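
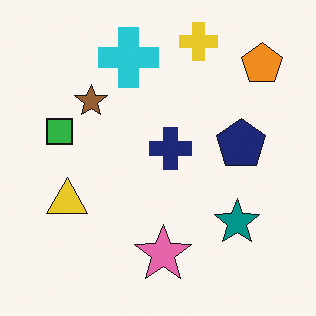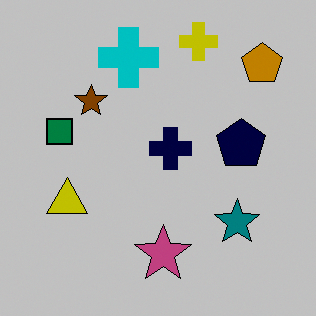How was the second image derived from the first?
The image was aggressively posterized.

Each flat color has snapped to a coarser quantized level — most visibly, the near-white background has dropped to a flat grey.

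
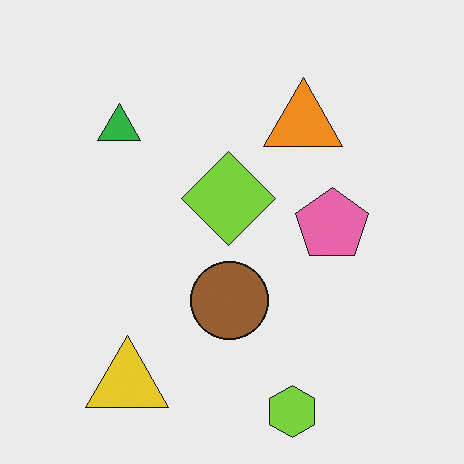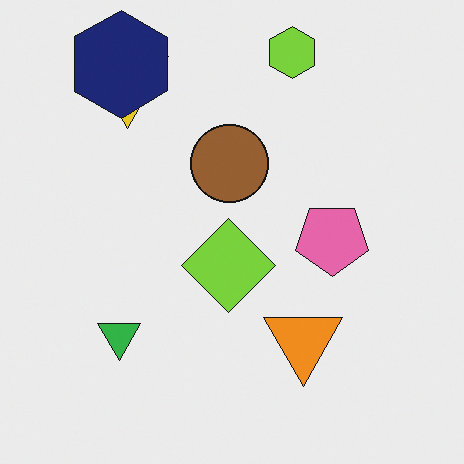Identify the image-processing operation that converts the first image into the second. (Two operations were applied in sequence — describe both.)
The second image is the first flipped vertically (top ↔ bottom), then overlaid with an additional navy hexagon.

The lime hexagon is in the bottom of the first image and the top of the second — shapes on opposite sides of the horizontal midline have swapped in a mirror flip. A navy hexagon appears in the second image that is absent from the first.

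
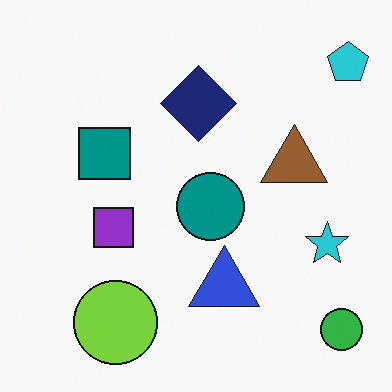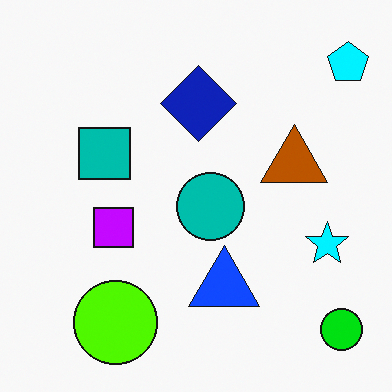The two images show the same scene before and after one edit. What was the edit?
The transformation is: made much more vivid (saturation change).

All colors are more vivid — a global saturation change.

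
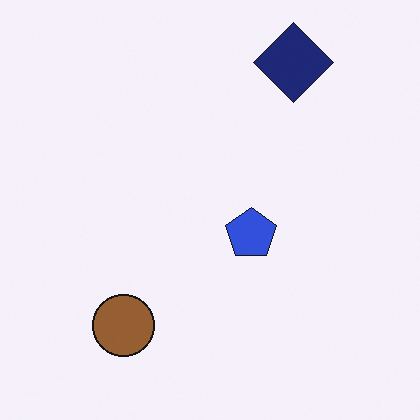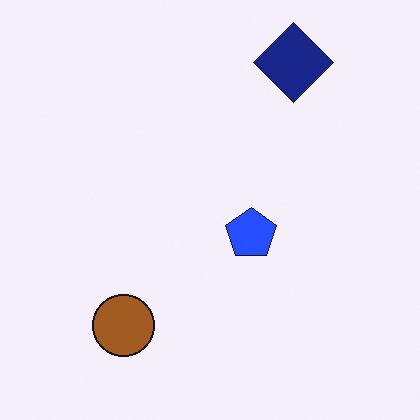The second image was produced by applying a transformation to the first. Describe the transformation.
Slightly oversaturated.

All colors are more vivid — a global saturation change.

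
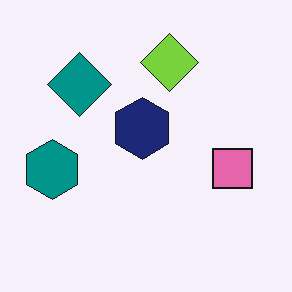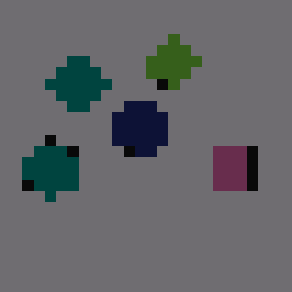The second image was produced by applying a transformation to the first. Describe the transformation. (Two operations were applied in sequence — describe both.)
The transformation is: substantially darkened, then heavily pixelated into large blocks.

Every pixel — background and shapes alike — is uniformly darkened. Shapes are reduced to large square blocks; fine edges and outlines are lost — a downscale-then-upscale (mosaic) effect.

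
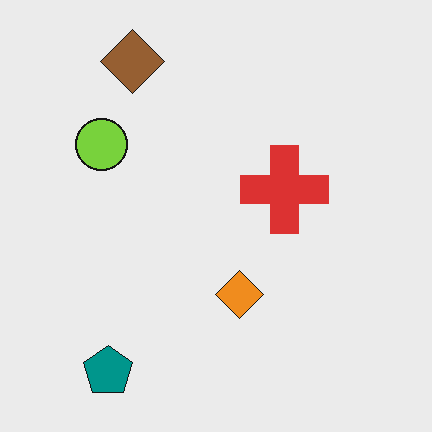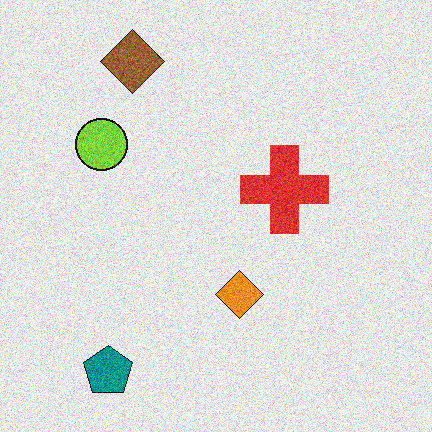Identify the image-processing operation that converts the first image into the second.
The second image is the first degraded with moderate additive noise.

Random speckle covers the whole image, including the flat background.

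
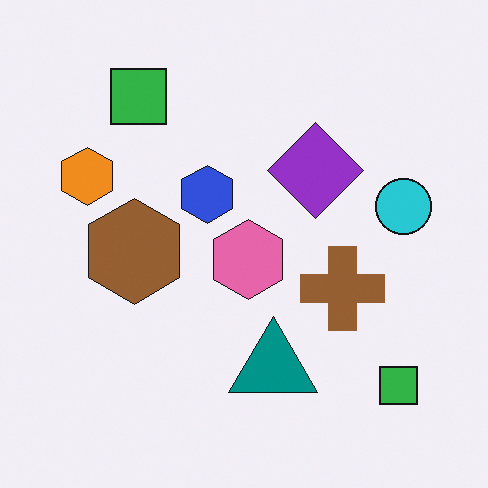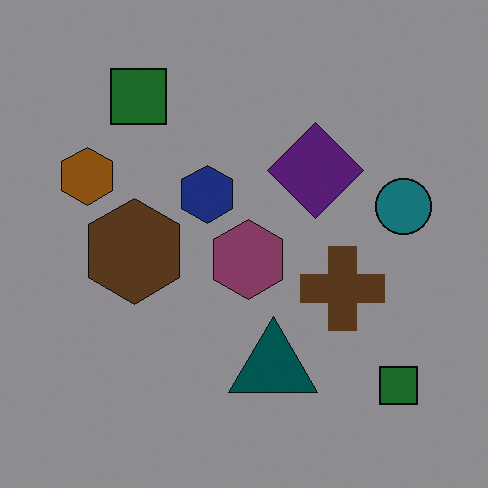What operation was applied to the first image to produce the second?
The transformation is: darkened a lot.

Every pixel — background and shapes alike — is uniformly darkened.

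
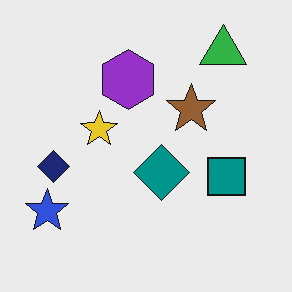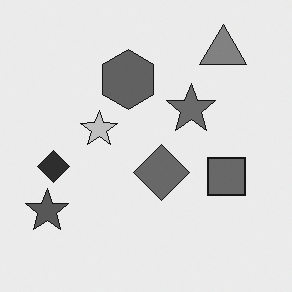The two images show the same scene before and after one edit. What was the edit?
The second image is the first converted to grayscale.

All color is removed — every shape is now a shade of grey.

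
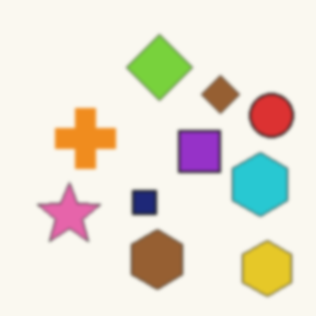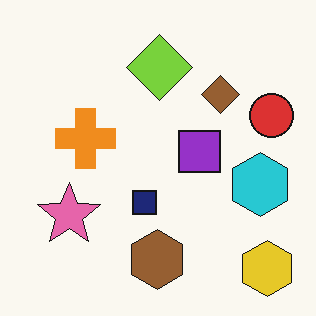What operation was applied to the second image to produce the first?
The first image is the second lightly blurred.

Shape edges and outlines are uniformly softened across the whole image.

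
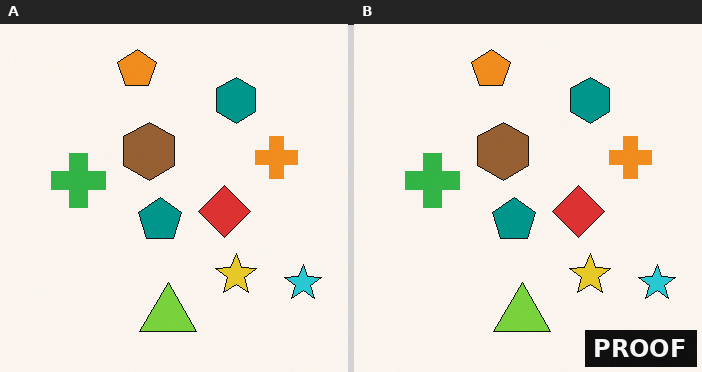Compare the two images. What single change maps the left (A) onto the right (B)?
The image was watermarked with the text "PROOF" in the lower-right corner.

A dark label reading "PROOF" appears in the lower-right corner.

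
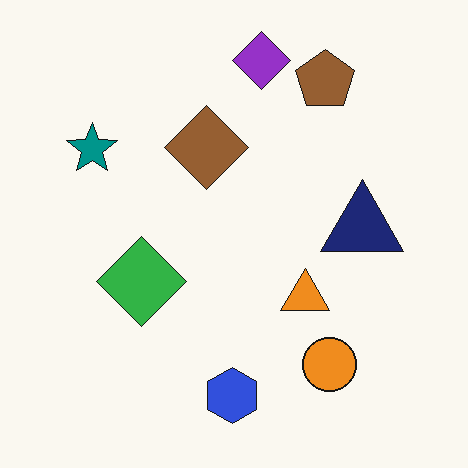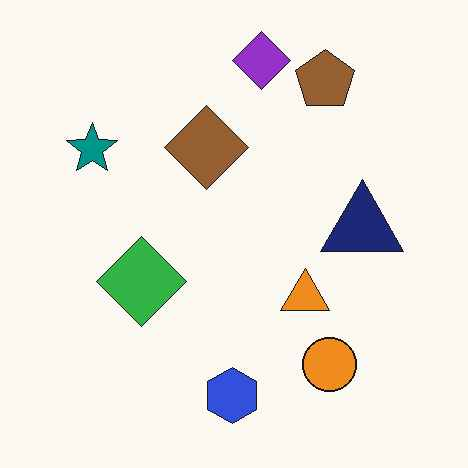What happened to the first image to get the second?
The second image is the first given moderate JPEG compression.

Blocky 8×8 compression artifacts appear around shape edges and the flat background shows ringing — characteristic JPEG degradation.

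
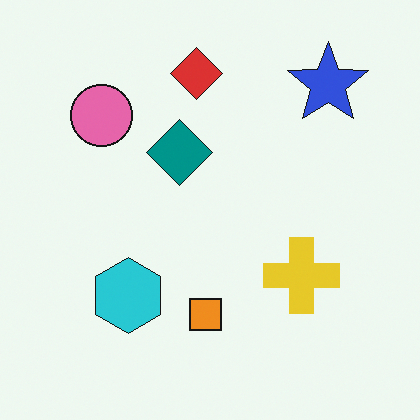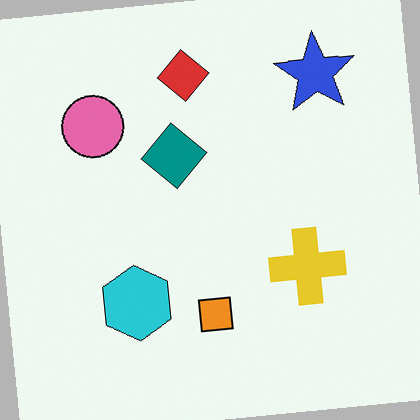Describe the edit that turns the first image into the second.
The image was rotated counter-clockwise by a slight angle.

Every shape is tilted by the same angle and the image corners show triangular fill wedges — a whole-image rotation by a non-right angle.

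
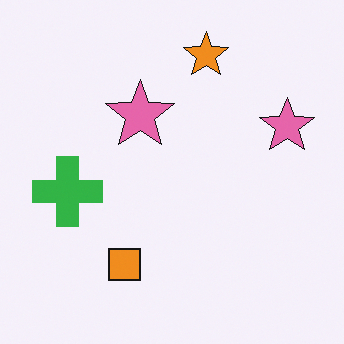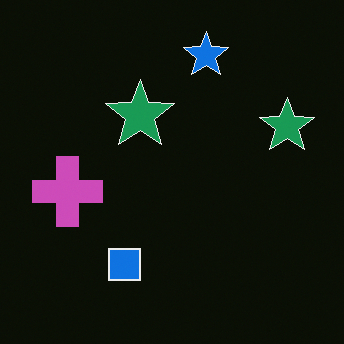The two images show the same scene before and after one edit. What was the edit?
Color-inverted (negative).

The light background has become dark and every shape's color is its complement — a photographic negative.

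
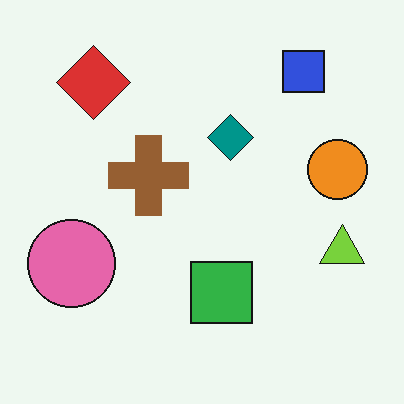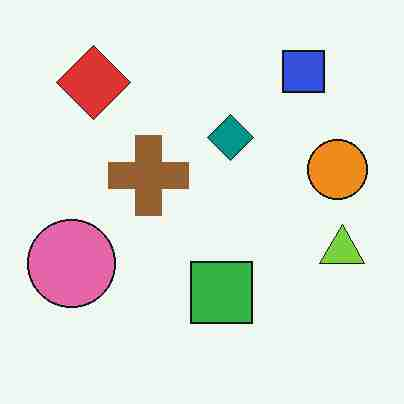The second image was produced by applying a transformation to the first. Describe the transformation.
The image was degraded with heavy JPEG compression.

Blocky 8×8 compression artifacts appear around shape edges and the flat background shows ringing — characteristic JPEG degradation.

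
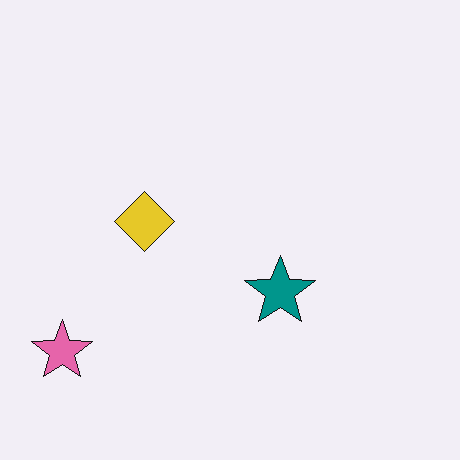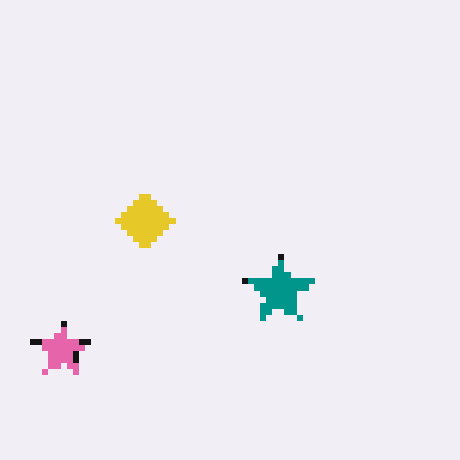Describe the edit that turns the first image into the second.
The transformation is: pixelated into visible square blocks.

Shapes are reduced to large square blocks; fine edges and outlines are lost — a downscale-then-upscale (mosaic) effect.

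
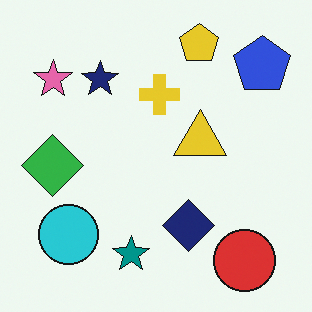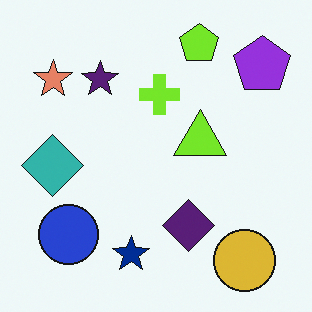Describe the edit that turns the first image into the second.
This is the original image hue-shifted slightly.

Every shape's color has rotated by the same amount around the hue wheel — a uniform hue shift.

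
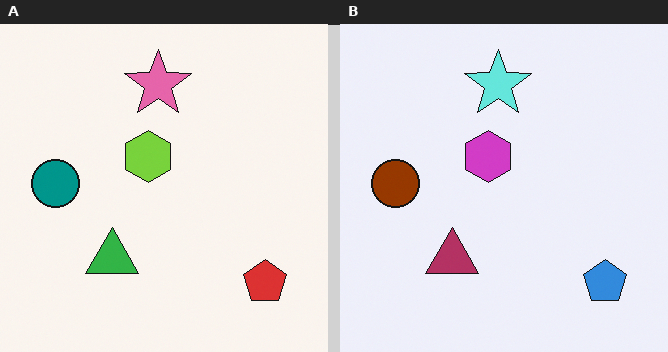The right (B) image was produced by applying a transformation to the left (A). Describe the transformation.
The image was hue-shifted through roughly half the color wheel.

Every shape's color has rotated by the same amount around the hue wheel — a uniform hue shift.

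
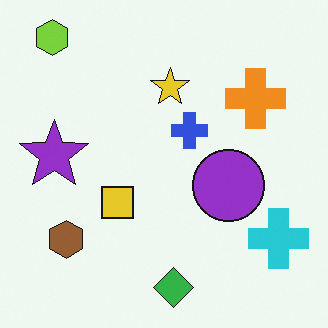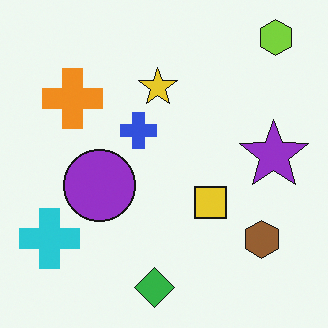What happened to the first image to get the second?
The second image is the first flipped horizontally (left ↔ right).

The cyan cross is in the bottom-right of the first image and the bottom-left of the second — shapes on opposite sides of the vertical midline have swapped in a mirror flip.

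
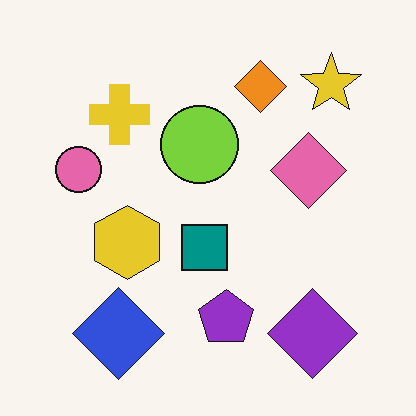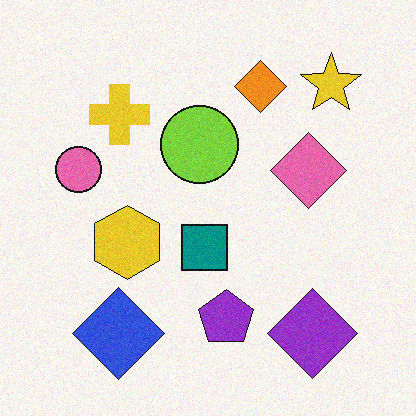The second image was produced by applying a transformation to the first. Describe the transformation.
The image was degraded with a light layer of grain.

Random speckle covers the whole image, including the flat background.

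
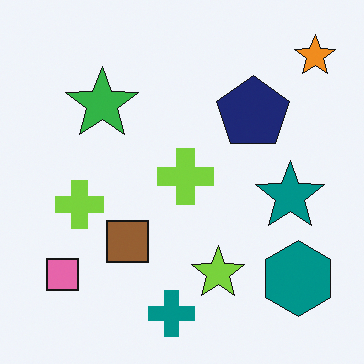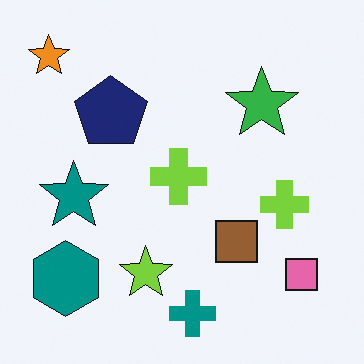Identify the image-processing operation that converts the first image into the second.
The image was flipped horizontally (left ↔ right).

The orange star is in the top-right of the first image and the top-left of the second — shapes on opposite sides of the vertical midline have swapped in a mirror flip.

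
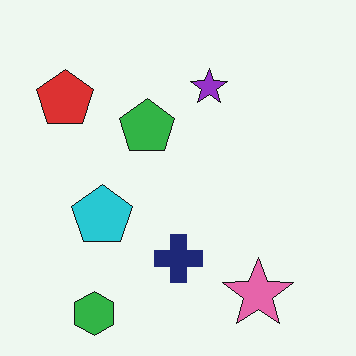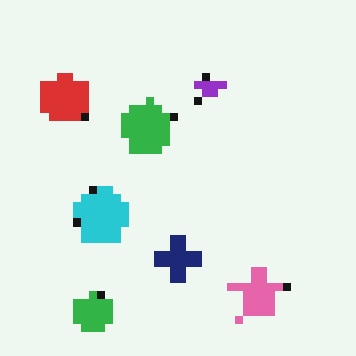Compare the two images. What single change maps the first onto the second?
The second image is the first moderately pixelated.

Shapes are reduced to large square blocks; fine edges and outlines are lost — a downscale-then-upscale (mosaic) effect.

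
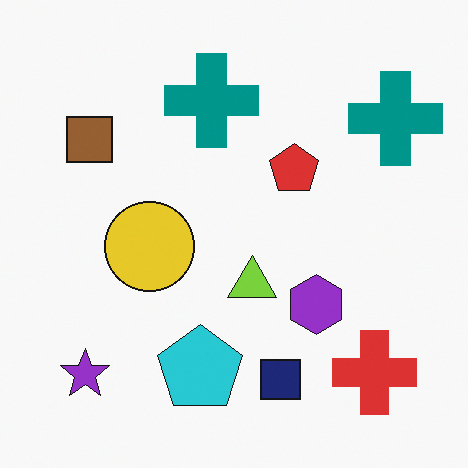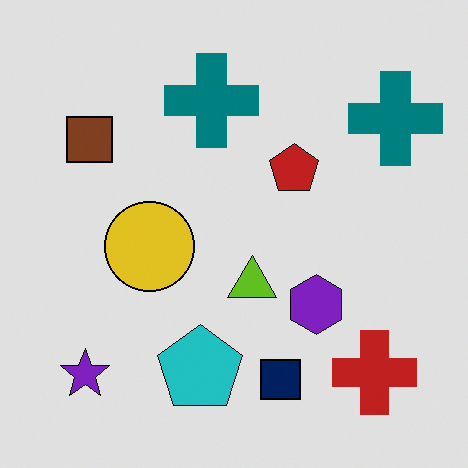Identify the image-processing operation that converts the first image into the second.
The transformation is: moderately posterized.

Each flat color has snapped to a coarser quantized level — most visibly, the near-white background has dropped to a flat grey.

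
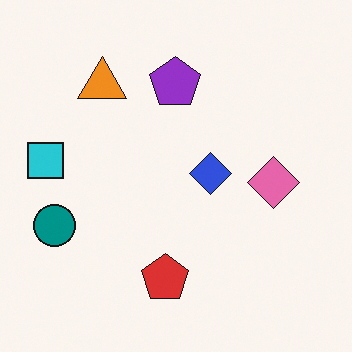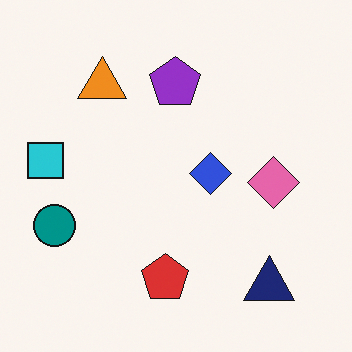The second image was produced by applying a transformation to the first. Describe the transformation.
The transformation is: overlaid with an additional navy triangle.

A navy triangle appears in the second image that is absent from the first.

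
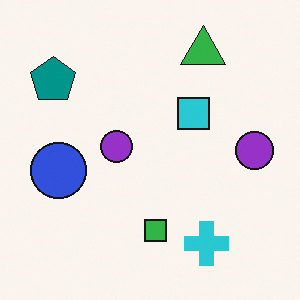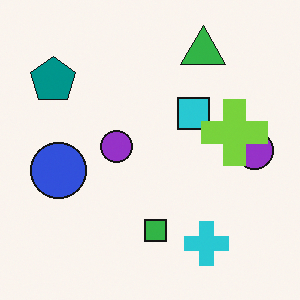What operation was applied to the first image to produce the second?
The second image is the first overlaid with an additional lime cross.

A lime cross appears in the second image that is absent from the first.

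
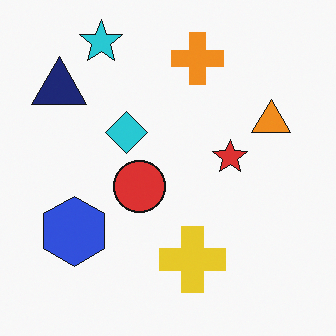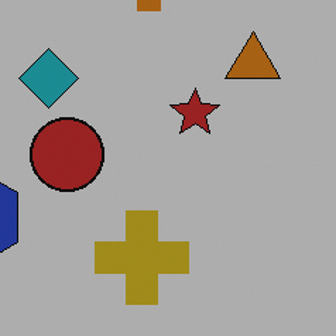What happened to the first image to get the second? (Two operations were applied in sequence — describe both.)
The second image is the first darkened a lot, then cropped slightly and scaled back up.

Every pixel — background and shapes alike — is uniformly darkened. The visible shapes are larger and the field of view is narrower; shapes near the original edges may be partly or wholly outside the frame — a crop-and-rescale.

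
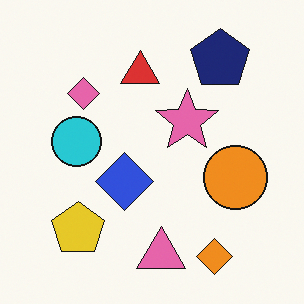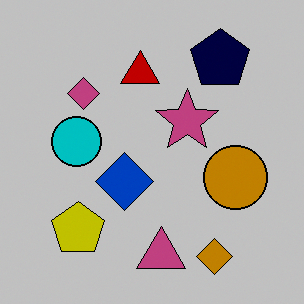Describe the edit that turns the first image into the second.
Heavily posterized to just a handful of flat colors.

Each flat color has snapped to a coarser quantized level — most visibly, the near-white background has dropped to a flat grey.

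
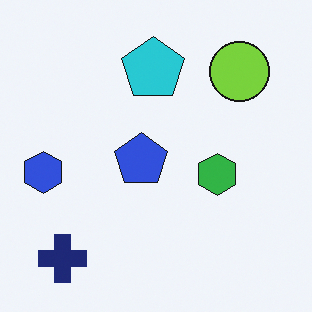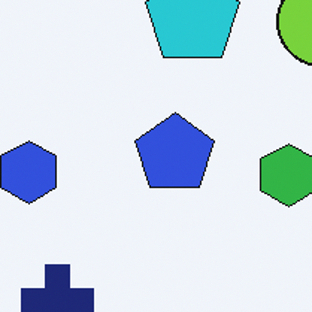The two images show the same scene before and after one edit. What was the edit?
It was cropped slightly and scaled back up.

The visible shapes are larger and the field of view is narrower; shapes near the original edges may be partly or wholly outside the frame — a crop-and-rescale.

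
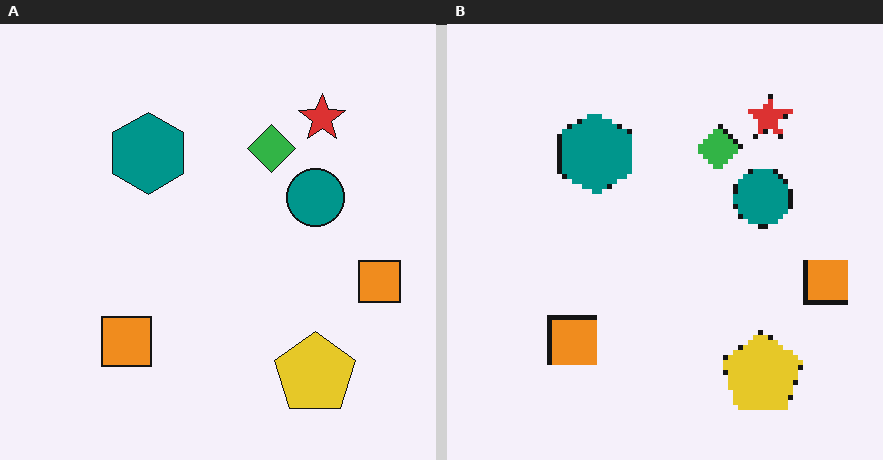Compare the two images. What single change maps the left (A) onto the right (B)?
The transformation is: lightly pixelated (a mild mosaic effect).

Shapes are reduced to large square blocks; fine edges and outlines are lost — a downscale-then-upscale (mosaic) effect.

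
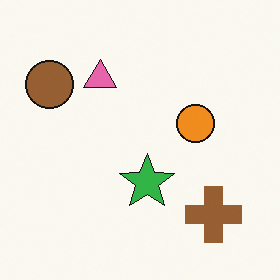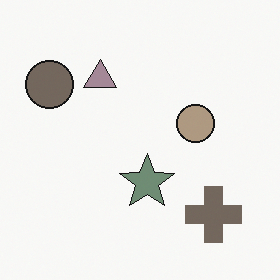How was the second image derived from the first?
It was made much more muted (saturation change).

All colors are more muted and greyish — a global saturation change.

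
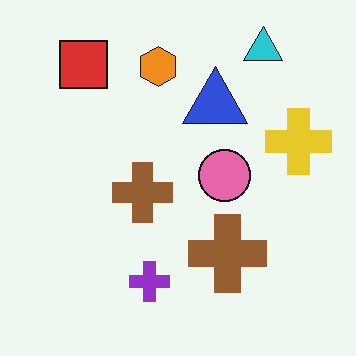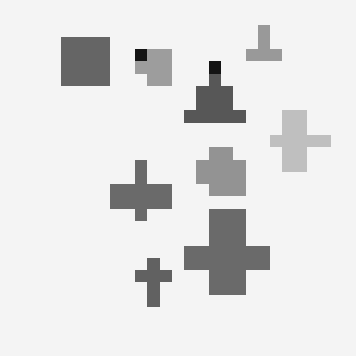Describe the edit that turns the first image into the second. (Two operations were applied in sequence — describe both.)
The second image is the first heavily pixelated into large blocks, then converted to grayscale.

Shapes are reduced to large square blocks; fine edges and outlines are lost — a downscale-then-upscale (mosaic) effect. All color is removed — every shape is now a shade of grey.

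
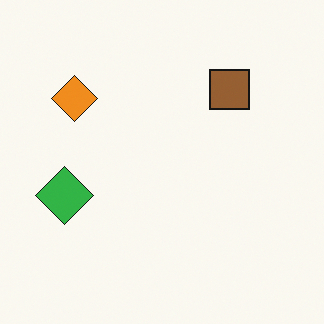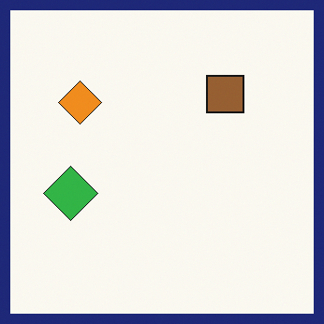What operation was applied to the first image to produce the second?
It was framed with a navy border.

A solid navy frame runs around the edge of the second image, with the content slightly shrunk inside it.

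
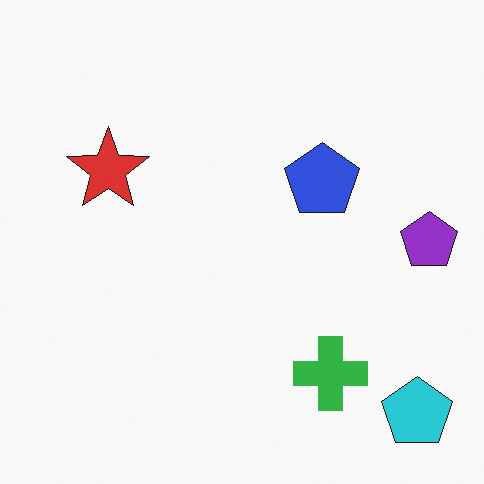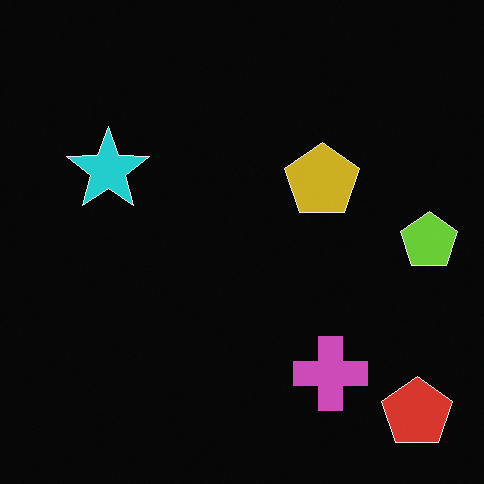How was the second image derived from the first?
The transformation is: color-inverted (negative).

The light background has become dark and every shape's color is its complement — a photographic negative.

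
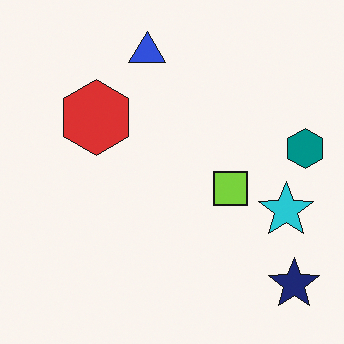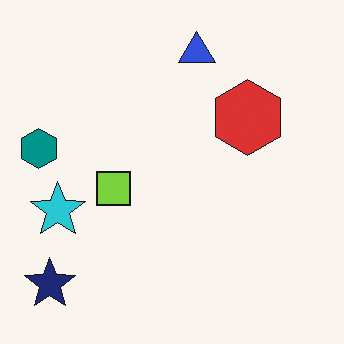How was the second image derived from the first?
It was flipped horizontally (left ↔ right).

The teal hexagon is in the right of the first image and the left of the second — shapes on opposite sides of the vertical midline have swapped in a mirror flip.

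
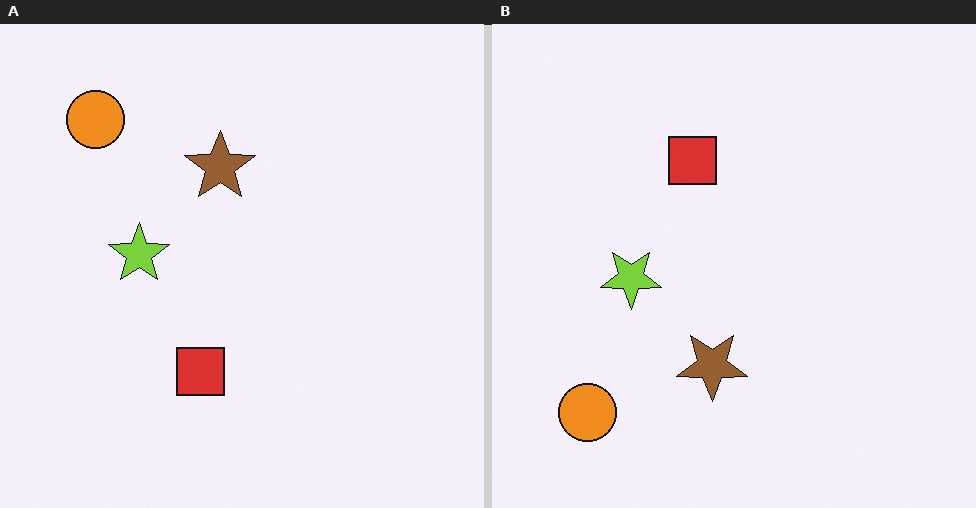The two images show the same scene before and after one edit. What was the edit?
The transformation is: flipped vertically (top ↔ bottom).

The orange circle is in the top-left of the left (A) image and the bottom-left of the right (B) — shapes on opposite sides of the horizontal midline have swapped in a mirror flip.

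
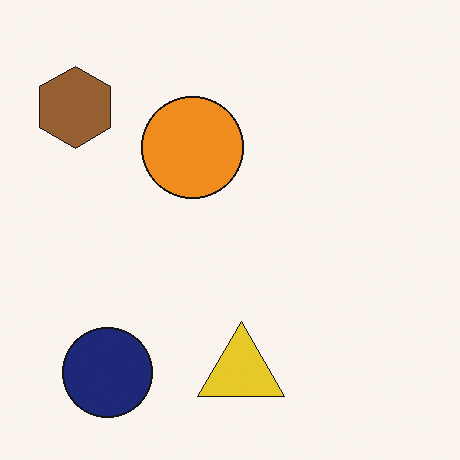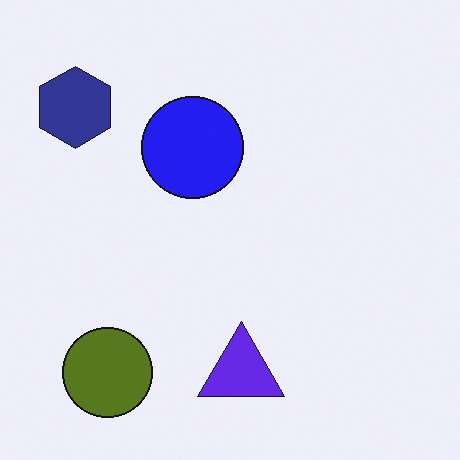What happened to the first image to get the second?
The second image is the first hue-shifted by a large amount.

Every shape's color has rotated by the same amount around the hue wheel — a uniform hue shift.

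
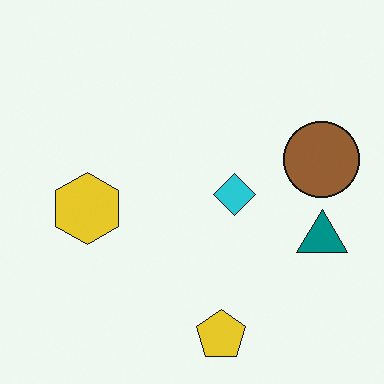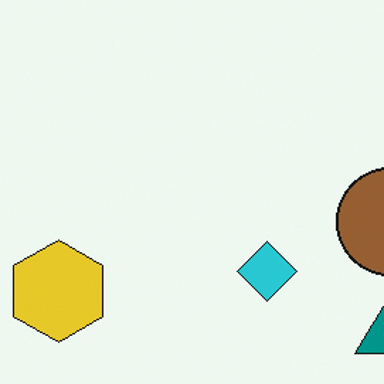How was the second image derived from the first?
Cropped slightly and scaled back up.

The visible shapes are larger and the field of view is narrower; shapes near the original edges may be partly or wholly outside the frame — a crop-and-rescale.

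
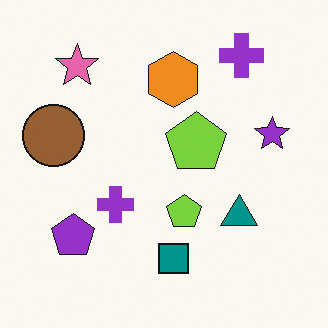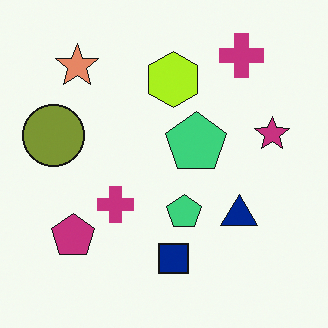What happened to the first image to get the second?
The transformation is: hue-shifted slightly.

Every shape's color has rotated by the same amount around the hue wheel — a uniform hue shift.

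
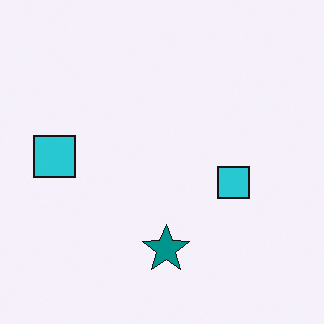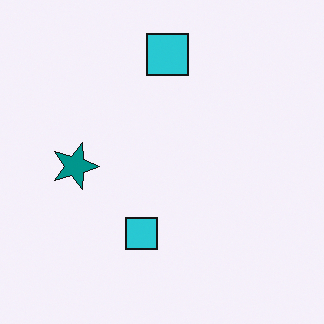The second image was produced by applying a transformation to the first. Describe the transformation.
Rotated 90° clockwise.

The teal star sits in the bottom of the first image and the left of the second — consistent with a whole-image 90° clockwise rotation.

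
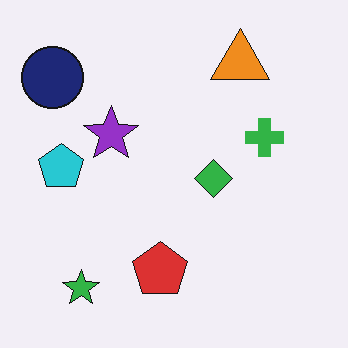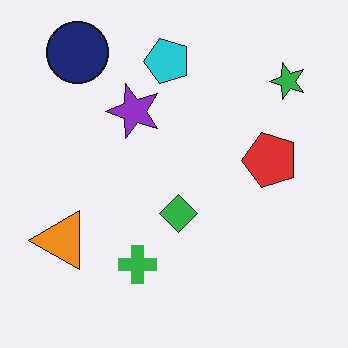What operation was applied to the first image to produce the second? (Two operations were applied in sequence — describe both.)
This is the original image transposed (reflected across the top-left ↔ bottom-right diagonal), then given moderate JPEG compression.

Shapes have swapped their row and column positions — what was in the top-right is now in the bottom-left — a diagonal reflection. Blocky 8×8 compression artifacts appear around shape edges and the flat background shows ringing — characteristic JPEG degradation.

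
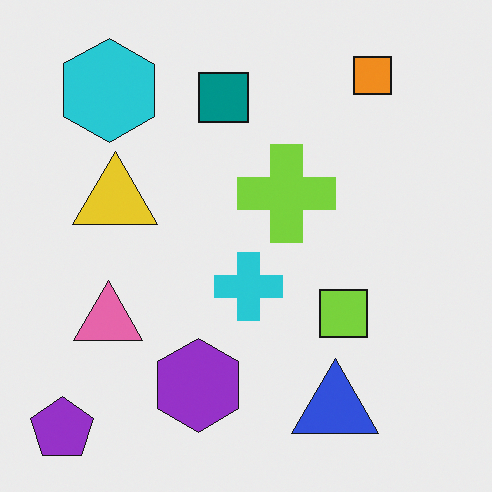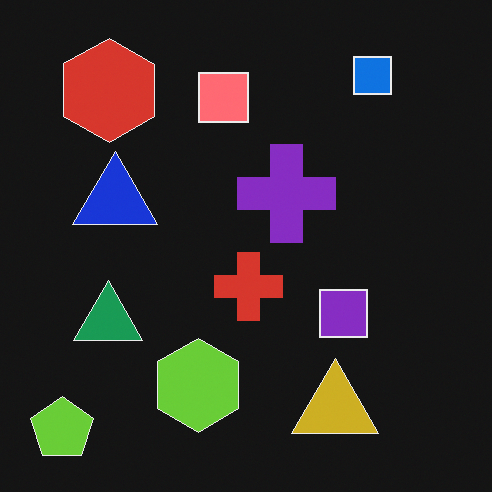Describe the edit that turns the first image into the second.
Color-inverted (negative).

The light background has become dark and every shape's color is its complement — a photographic negative.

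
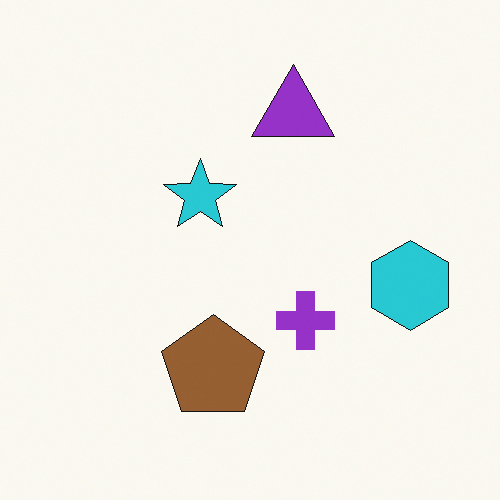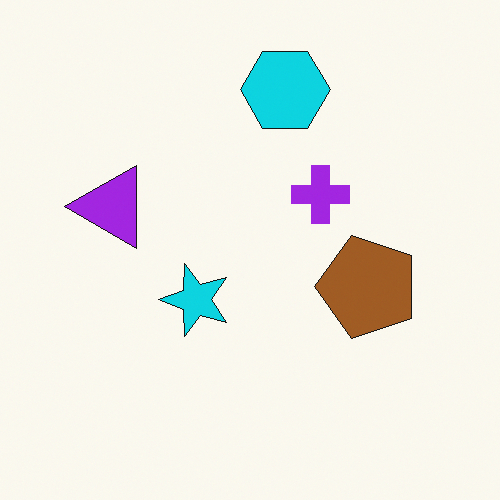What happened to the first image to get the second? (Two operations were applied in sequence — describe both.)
This is the original image slightly oversaturated, then rotated 90° counter-clockwise.

All colors are more vivid — a global saturation change. The cyan hexagon sits in the right of the first image and the top of the second — consistent with a whole-image 90° counter-clockwise rotation.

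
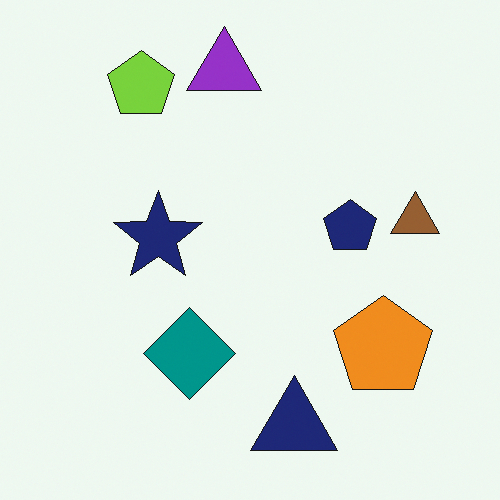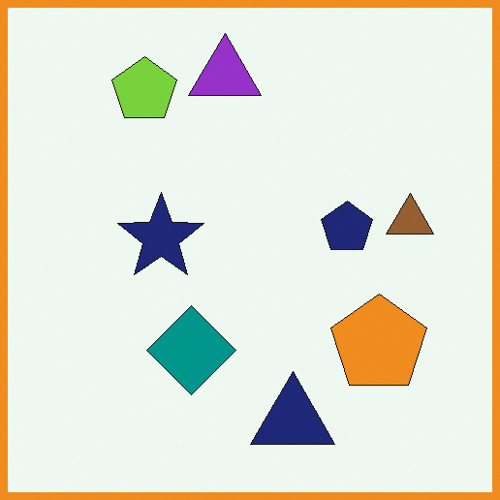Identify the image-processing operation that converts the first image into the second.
The image was framed with a orange border.

A solid orange frame runs around the edge of the second image, with the content slightly shrunk inside it.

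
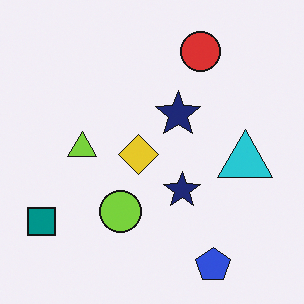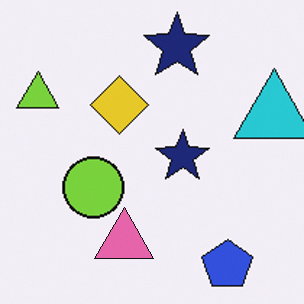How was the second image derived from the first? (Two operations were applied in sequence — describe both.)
The transformation is: cropped slightly and scaled back up, then overlaid with an additional pink triangle.

The visible shapes are larger and the field of view is narrower; shapes near the original edges may be partly or wholly outside the frame — a crop-and-rescale. A pink triangle appears in the second image that is absent from the first.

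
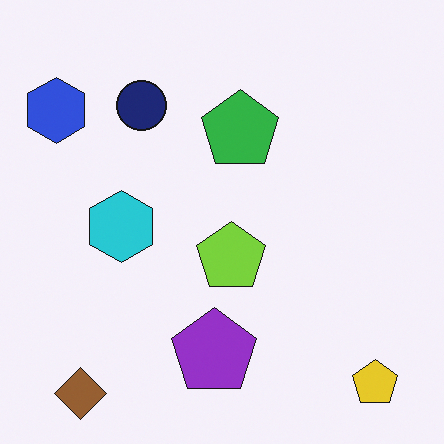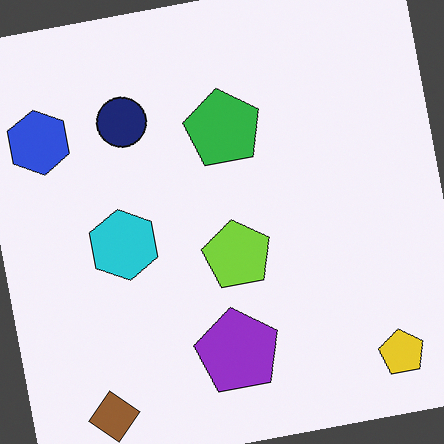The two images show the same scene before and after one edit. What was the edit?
Rotated counter-clockwise by a few degrees.

Every shape is tilted by the same angle and the image corners show triangular fill wedges — a whole-image rotation by a non-right angle.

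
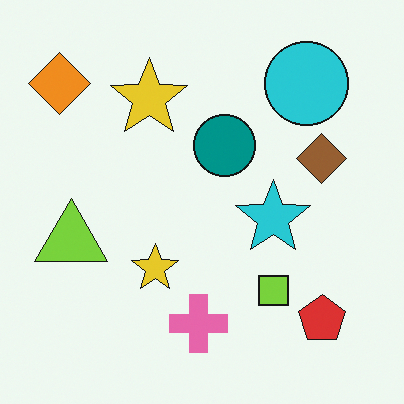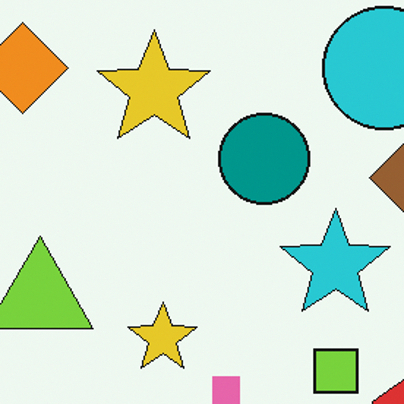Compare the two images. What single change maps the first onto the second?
The transformation is: cropped to a modestly smaller region and rescaled.

The visible shapes are larger and the field of view is narrower; shapes near the original edges may be partly or wholly outside the frame — a crop-and-rescale.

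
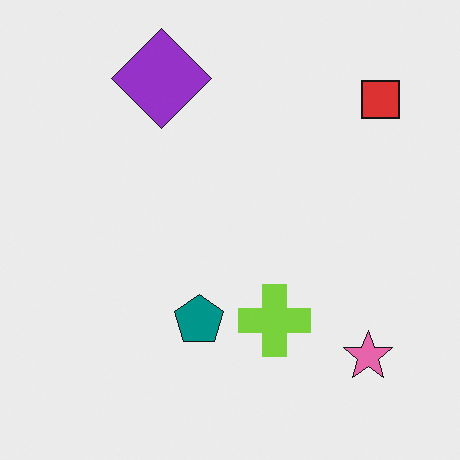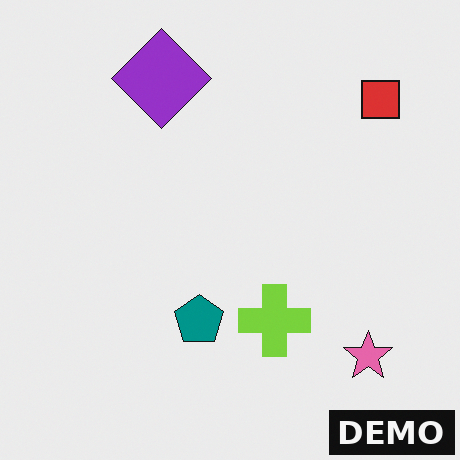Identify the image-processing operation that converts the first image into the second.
This is the original image watermarked with the text "DEMO" in the lower-right corner.

A dark label reading "DEMO" appears in the lower-right corner.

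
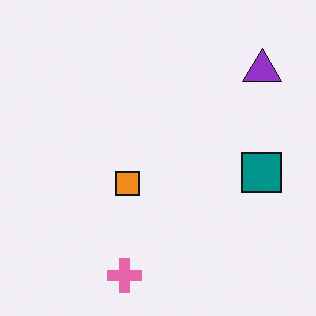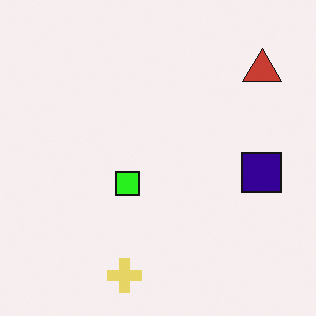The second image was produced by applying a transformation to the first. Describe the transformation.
The second image is the first hue-shifted noticeably.

Every shape's color has rotated by the same amount around the hue wheel — a uniform hue shift.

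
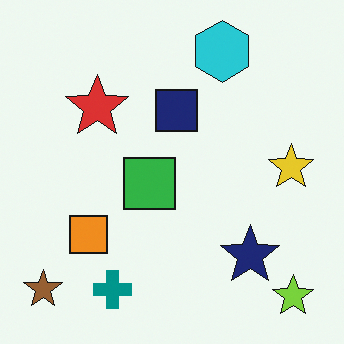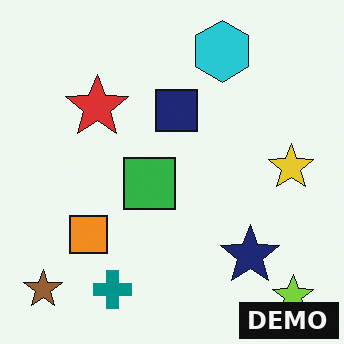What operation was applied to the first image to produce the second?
The image was watermarked with the text "DEMO" in the lower-right corner.

A dark label reading "DEMO" appears in the lower-right corner.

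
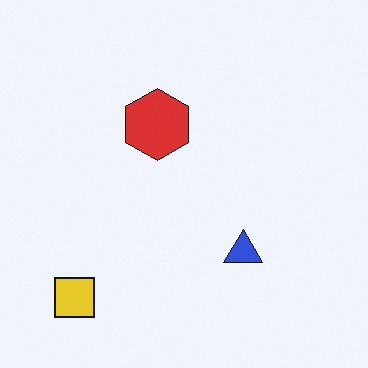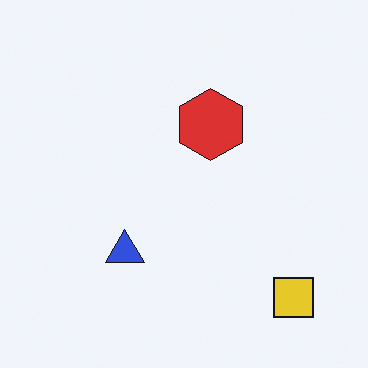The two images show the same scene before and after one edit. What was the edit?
The transformation is: flipped horizontally (left ↔ right).

The yellow square is in the bottom-left of the first image and the bottom-right of the second — shapes on opposite sides of the vertical midline have swapped in a mirror flip.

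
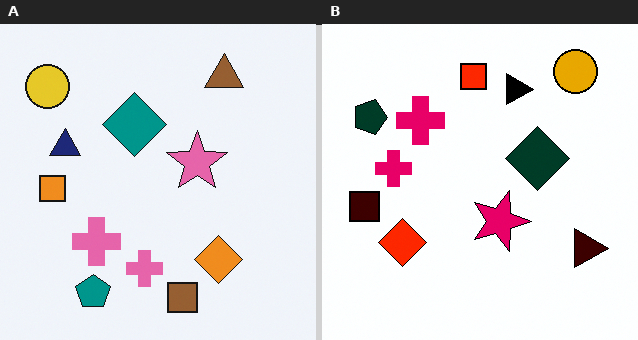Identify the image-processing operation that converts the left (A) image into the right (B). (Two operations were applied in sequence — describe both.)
The right (B) image is the left (A) rotated 90° clockwise, then boosted in contrast.

The yellow circle sits in the top-left of the left (A) image and the top-right of the right (B) — consistent with a whole-image 90° clockwise rotation. Tones are pushed away from mid-grey across the whole image — a global contrast change.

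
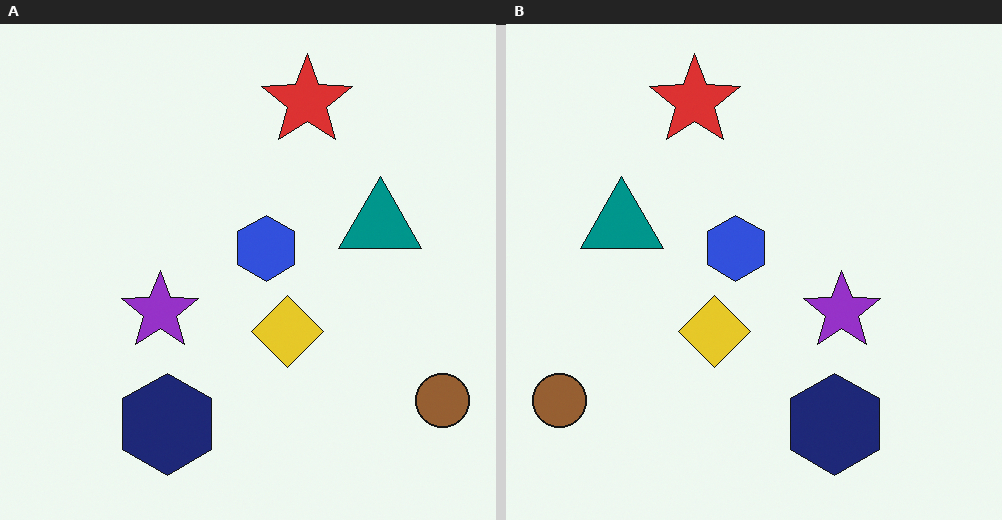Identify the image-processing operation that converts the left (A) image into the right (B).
The transformation is: flipped horizontally (left ↔ right).

The brown circle is in the bottom-right of the left (A) image and the bottom-left of the right (B) — shapes on opposite sides of the vertical midline have swapped in a mirror flip.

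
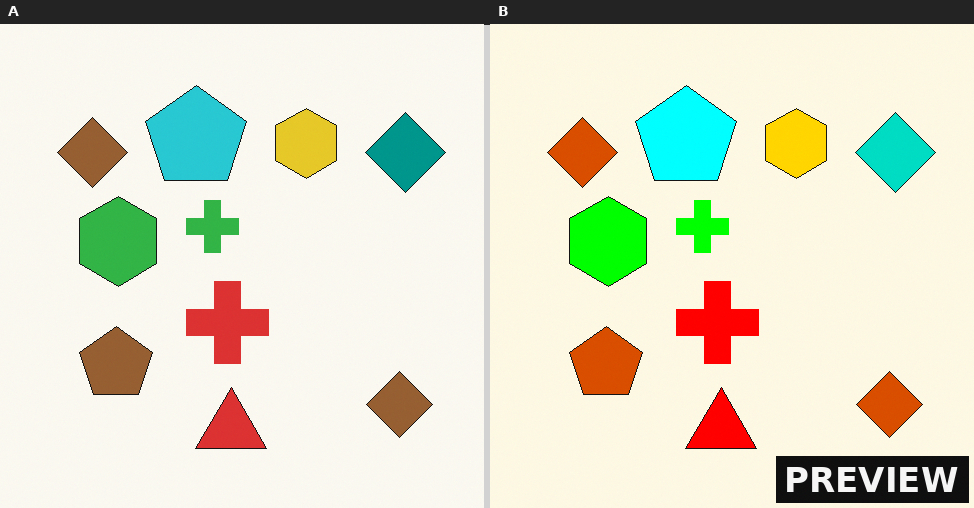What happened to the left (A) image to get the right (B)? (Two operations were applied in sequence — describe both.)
This is the original image made much more vivid (saturation change), then watermarked with the text "PREVIEW" in the lower-right corner.

All colors are more vivid — a global saturation change. A dark label reading "PREVIEW" appears in the lower-right corner.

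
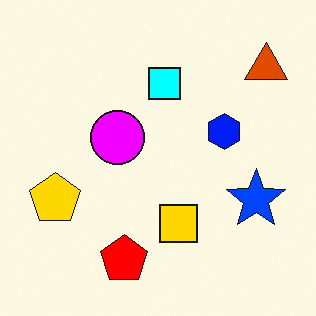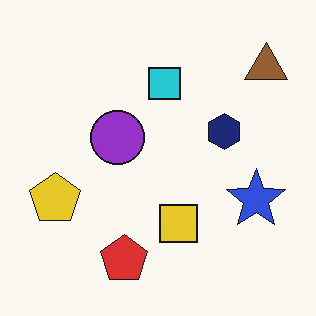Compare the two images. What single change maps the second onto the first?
Heavily oversaturated.

All colors are more vivid — a global saturation change.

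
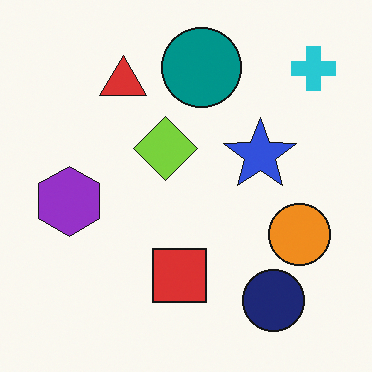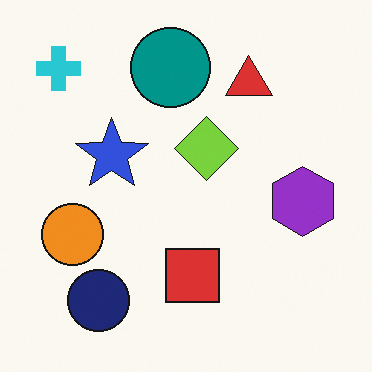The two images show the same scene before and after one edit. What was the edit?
This is the original image flipped horizontally (left ↔ right).

The cyan cross is in the top-right of the first image and the top-left of the second — shapes on opposite sides of the vertical midline have swapped in a mirror flip.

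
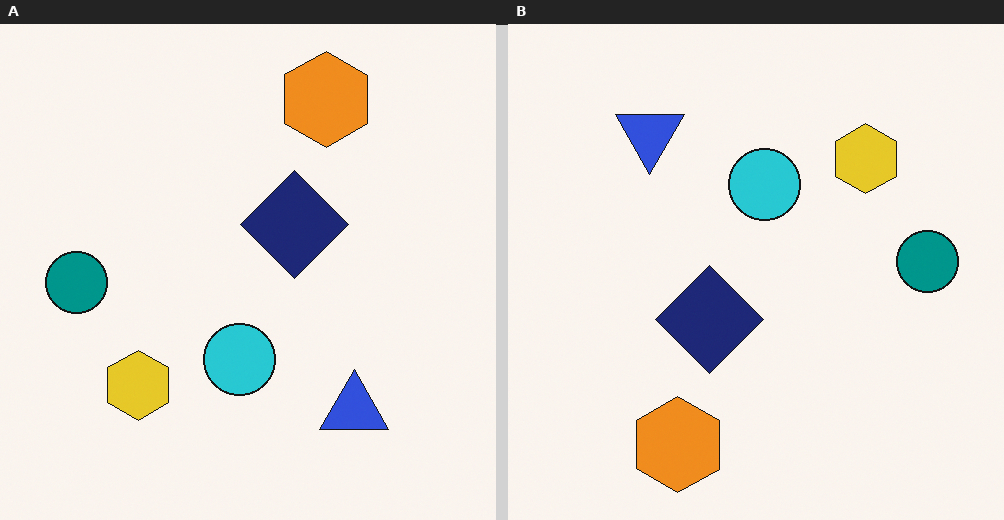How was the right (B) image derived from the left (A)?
The right (B) image is the left (A) rotated 180°.

The orange hexagon sits in the top of the left (A) image and the bottom of the right (B) — consistent with a whole-image 180° rotation.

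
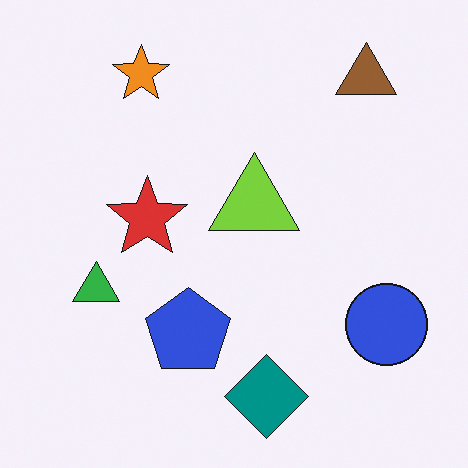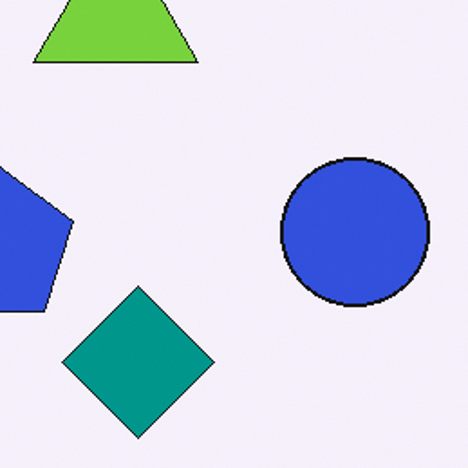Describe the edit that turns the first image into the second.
It was cropped to a noticeably smaller region and rescaled.

The visible shapes are larger and the field of view is narrower; shapes near the original edges may be partly or wholly outside the frame — a crop-and-rescale.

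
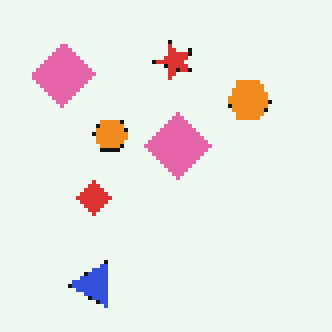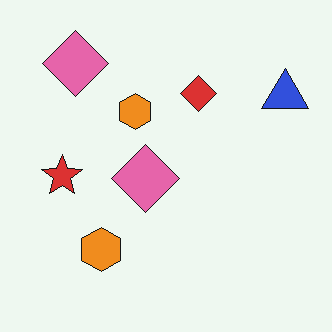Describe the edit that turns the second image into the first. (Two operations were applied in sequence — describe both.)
This is the original image mildly pixelated, then transposed (reflected across the top-left ↔ bottom-right diagonal).

Shapes are reduced to large square blocks; fine edges and outlines are lost — a downscale-then-upscale (mosaic) effect. Shapes have swapped their row and column positions — what was in the top-right is now in the bottom-left — a diagonal reflection.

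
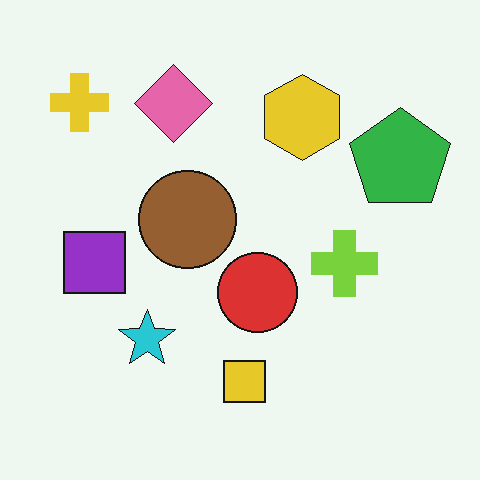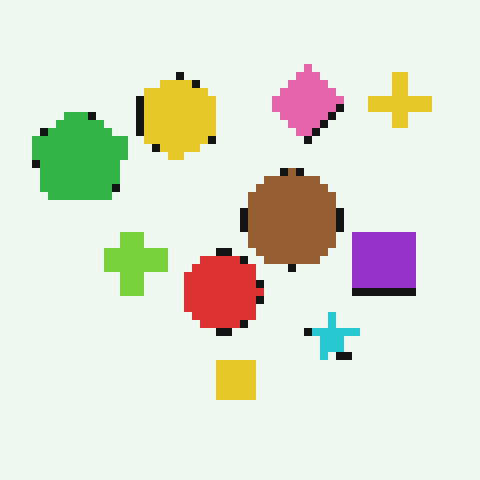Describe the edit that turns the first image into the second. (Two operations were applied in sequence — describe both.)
Flipped horizontally (left ↔ right), then pixelated into visible square blocks.

The yellow cross is in the top-left of the first image and the top-right of the second — shapes on opposite sides of the vertical midline have swapped in a mirror flip. Shapes are reduced to large square blocks; fine edges and outlines are lost — a downscale-then-upscale (mosaic) effect.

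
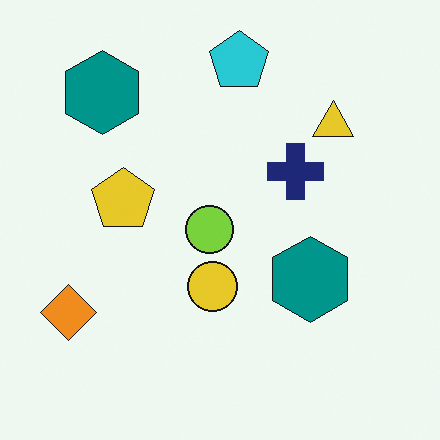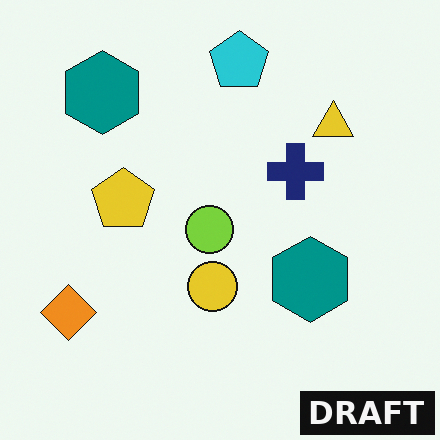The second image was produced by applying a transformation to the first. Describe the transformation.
This is the original image watermarked with the text "DRAFT" in the lower-right corner.

A dark label reading "DRAFT" appears in the lower-right corner.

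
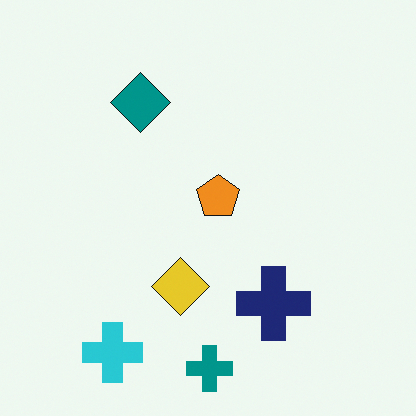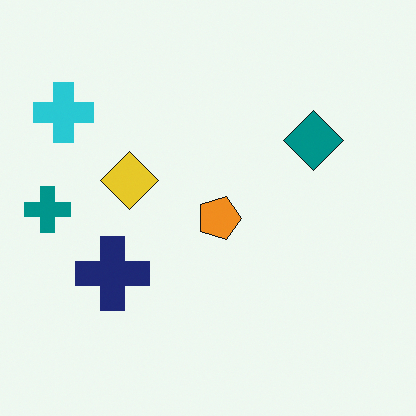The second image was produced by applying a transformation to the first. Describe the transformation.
Rotated 90° clockwise.

The cyan cross sits in the bottom-left of the first image and the top-left of the second — consistent with a whole-image 90° clockwise rotation.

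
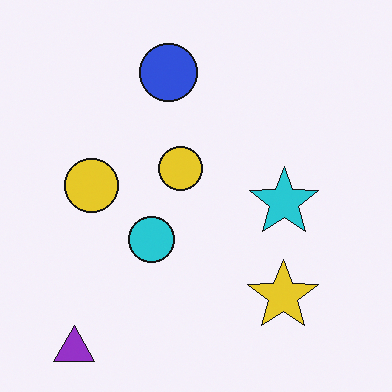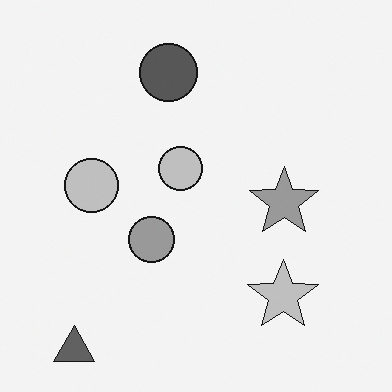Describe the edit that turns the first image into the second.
The transformation is: converted to grayscale.

All color is removed — every shape is now a shade of grey.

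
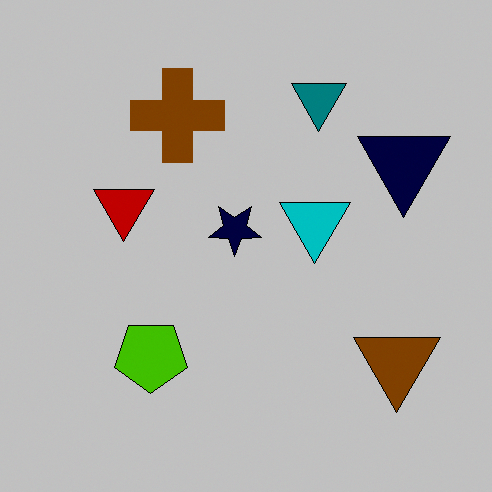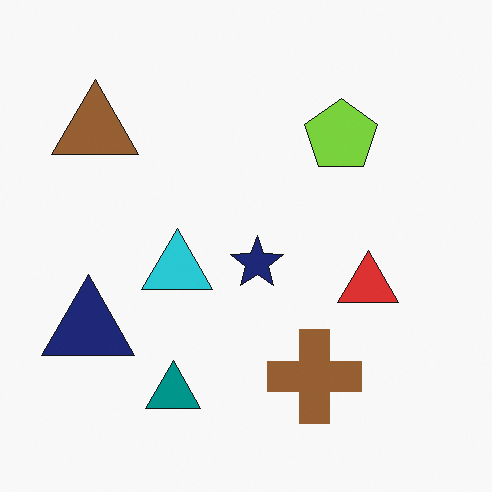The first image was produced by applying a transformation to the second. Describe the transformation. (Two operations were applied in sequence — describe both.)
It was rotated 180°, then heavily posterized to just a handful of flat colors.

The brown triangle sits in the top-left of the second image and the bottom-right of the first — consistent with a whole-image 180° rotation. Each flat color has snapped to a coarser quantized level — most visibly, the near-white background has dropped to a flat grey.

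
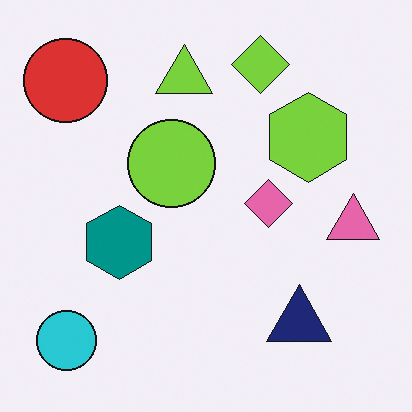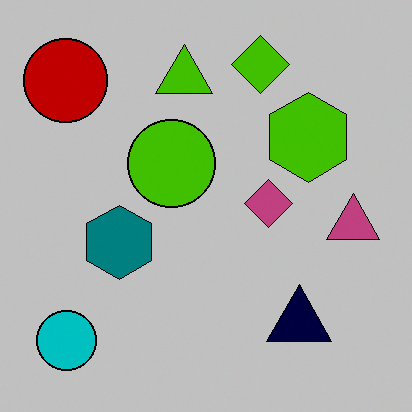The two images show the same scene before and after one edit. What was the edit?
Heavily posterized to just a handful of flat colors.

Each flat color has snapped to a coarser quantized level — most visibly, the near-white background has dropped to a flat grey.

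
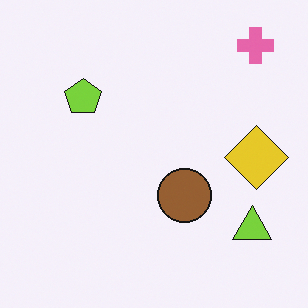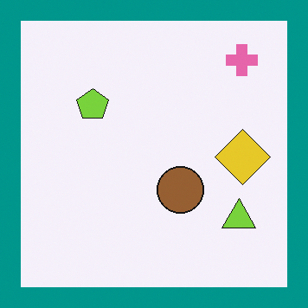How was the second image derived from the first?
The image was framed with a teal border.

A solid teal frame runs around the edge of the second image, with the content slightly shrunk inside it.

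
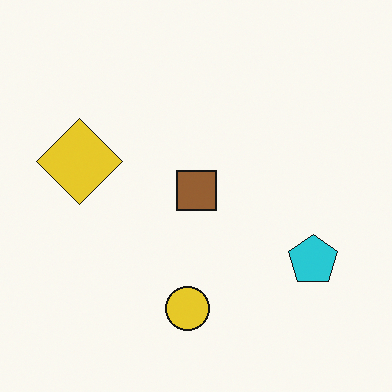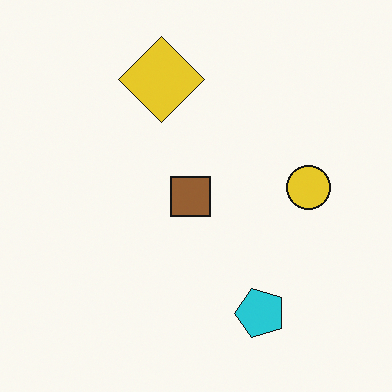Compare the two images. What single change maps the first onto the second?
The transformation is: transposed (reflected across the top-left ↔ bottom-right diagonal).

Shapes have swapped their row and column positions — what was in the top-right is now in the bottom-left — a diagonal reflection.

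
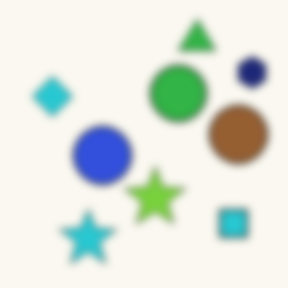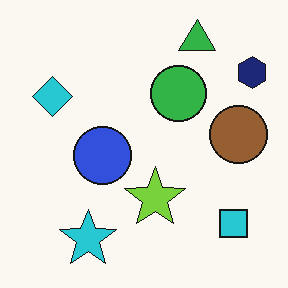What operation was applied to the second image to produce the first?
The first image is the second noticeably gaussian-blurred.

Shape edges and outlines are uniformly softened across the whole image.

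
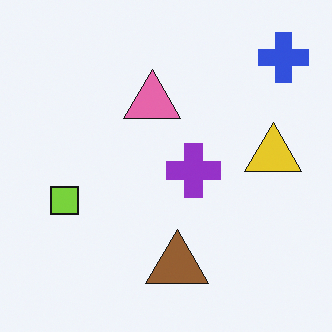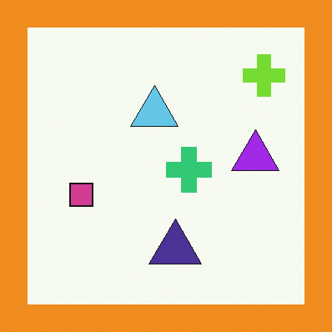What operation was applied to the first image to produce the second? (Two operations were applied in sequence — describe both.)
It was hue-shifted by a large amount, then framed with a orange border.

Every shape's color has rotated by the same amount around the hue wheel — a uniform hue shift. A solid orange frame runs around the edge of the second image, with the content slightly shrunk inside it.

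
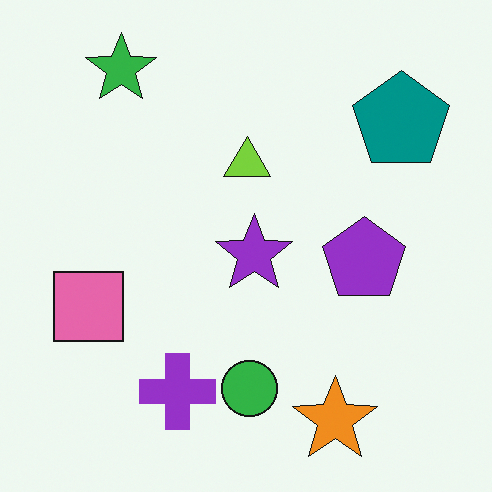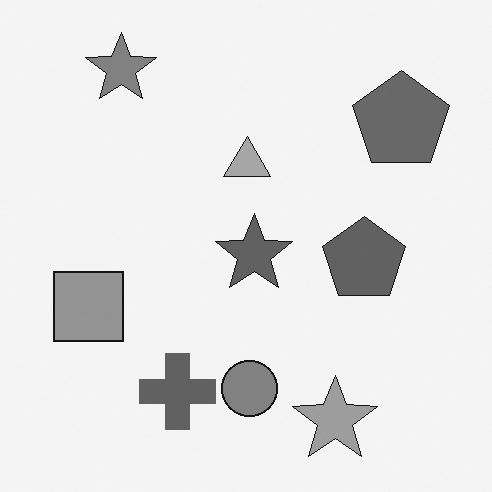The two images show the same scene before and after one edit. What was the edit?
It was converted to grayscale.

All color is removed — every shape is now a shade of grey.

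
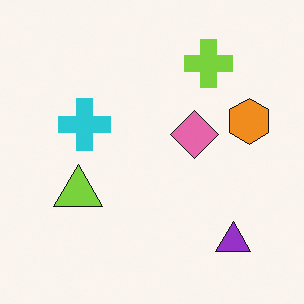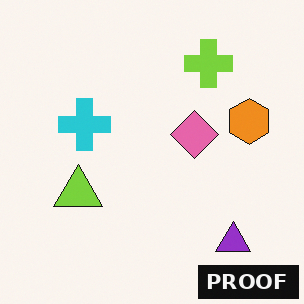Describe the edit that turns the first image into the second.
The second image is the first watermarked with the text "PROOF" in the lower-right corner.

A dark label reading "PROOF" appears in the lower-right corner.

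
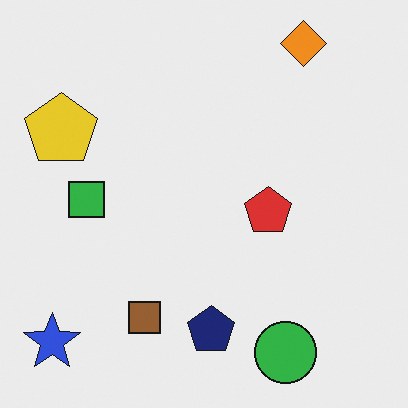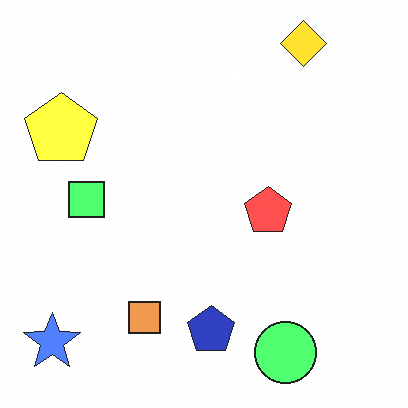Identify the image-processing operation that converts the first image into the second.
This is the original image substantially brightened.

Every pixel — background and shapes alike — is uniformly brightened.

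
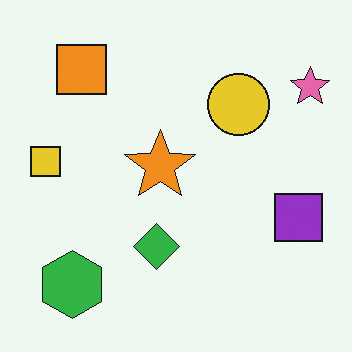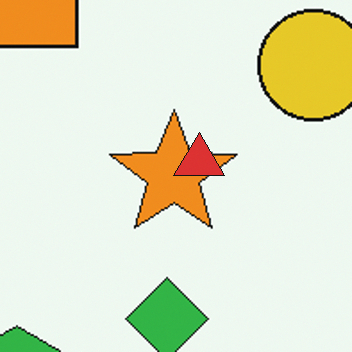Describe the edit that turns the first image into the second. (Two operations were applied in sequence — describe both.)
It was cropped to a noticeably smaller region and rescaled, then overlaid with an additional red triangle.

The visible shapes are larger and the field of view is narrower; shapes near the original edges may be partly or wholly outside the frame — a crop-and-rescale. A red triangle appears in the second image that is absent from the first.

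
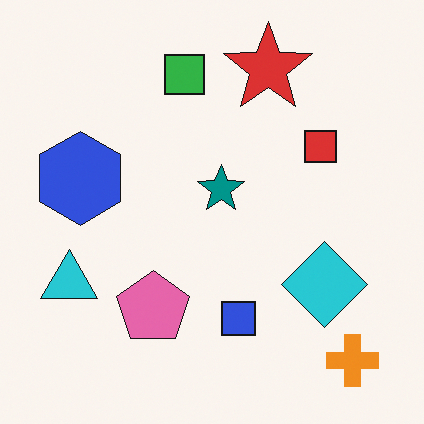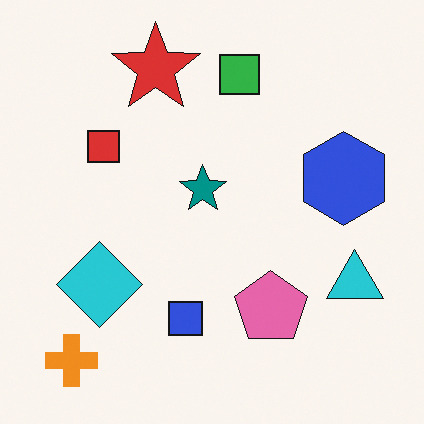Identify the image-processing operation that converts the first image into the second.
It was flipped horizontally (left ↔ right).

The cyan triangle is in the left of the first image and the right of the second — shapes on opposite sides of the vertical midline have swapped in a mirror flip.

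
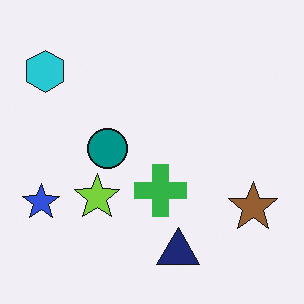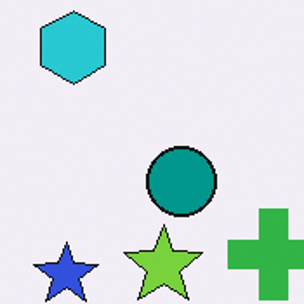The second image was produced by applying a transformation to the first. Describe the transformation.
The transformation is: cropped tightly and scaled back up.

The visible shapes are larger and the field of view is narrower; shapes near the original edges may be partly or wholly outside the frame — a crop-and-rescale.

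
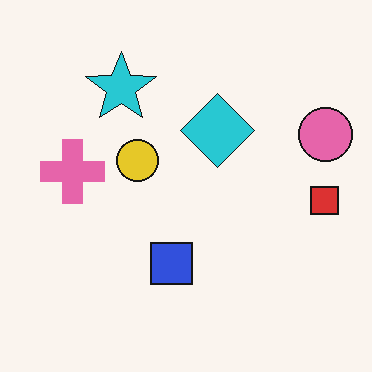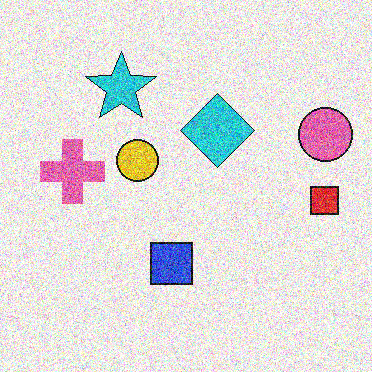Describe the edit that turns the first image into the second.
The second image is the first degraded with strong gaussian noise.

Random speckle covers the whole image, including the flat background.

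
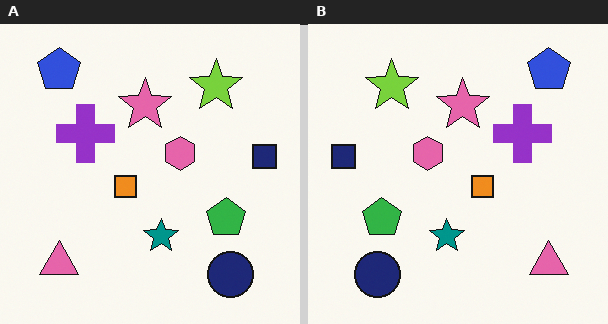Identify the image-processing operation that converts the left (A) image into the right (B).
The transformation is: flipped horizontally (left ↔ right).

The navy square is in the right of the left (A) image and the left of the right (B) — shapes on opposite sides of the vertical midline have swapped in a mirror flip.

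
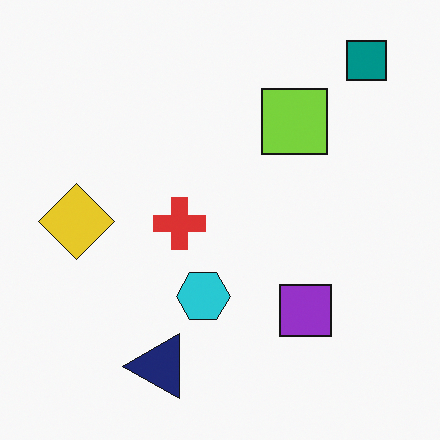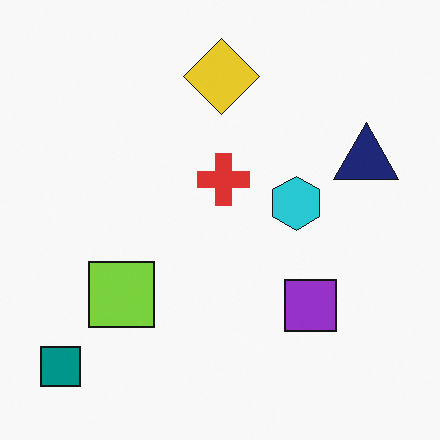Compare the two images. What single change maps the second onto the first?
The first image is the second transposed (reflected across the top-left ↔ bottom-right diagonal).

Shapes have swapped their row and column positions — what was in the top-right is now in the bottom-left — a diagonal reflection.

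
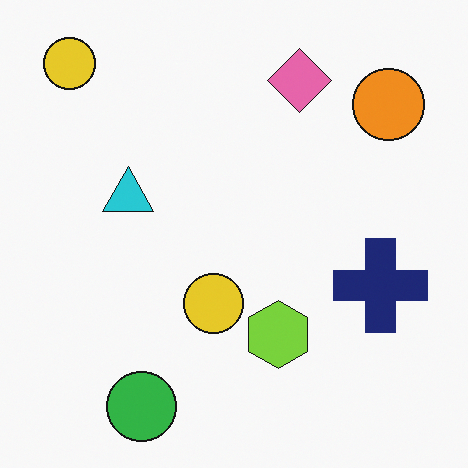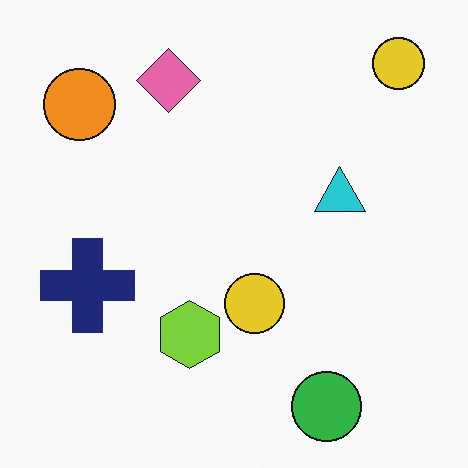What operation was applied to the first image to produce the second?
The transformation is: flipped horizontally (left ↔ right).

The orange circle is in the top-right of the first image and the top-left of the second — shapes on opposite sides of the vertical midline have swapped in a mirror flip.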